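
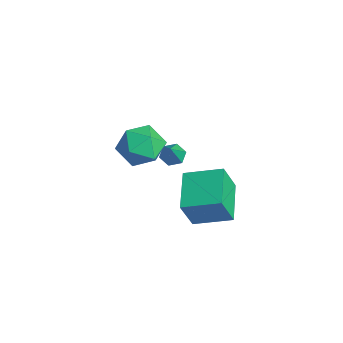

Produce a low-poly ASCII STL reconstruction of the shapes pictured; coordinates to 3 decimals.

solid 
facet normal -0.115 0.105 0.988
outer loop
vertex 0.213 0.987 3.429
vertex 0.463 -0.101 3.574
vertex 1.281 0.672 3.587
endloop
endfacet
facet normal 0.109 0.715 0.691
outer loop
vertex 0.213 0.987 3.429
vertex 1.281 0.672 3.587
vertex 1.033 1.454 2.817
endloop
endfacet
facet normal -0.370 0.908 0.198
outer loop
vertex 0.213 0.987 3.429
vertex 1.033 1.454 2.817
vertex 0.062 1.165 2.329
endloop
endfacet
facet normal -0.888 0.418 0.190
outer loop
vertex 0.213 0.987 3.429
vertex 0.062 1.165 2.329
vertex -0.291 0.204 2.796
endloop
endfacet
facet normal -0.731 -0.078 0.678
outer loop
vertex 0.213 0.987 3.429
vertex -0.291 0.204 2.796
vertex 0.463 -0.101 3.574
endloop
endfacet
facet normal 0.727 0.585 0.360
outer loop
vertex 1.033 1.454 2.817
vertex 1.281 0.672 3.587
vertex 1.791 0.656 2.584
endloop
endfacet
facet normal 0.366 -0.402 0.839
outer loop
vertex 1.281 0.672 3.587
vertex 0.463 -0.101 3.574
vertex 1.438 -0.305 3.051
endloop
endfacet
facet normal -0.631 -0.698 0.338
outer loop
vertex 0.463 -0.101 3.574
vertex -0.291 0.204 2.796
vertex 0.467 -0.594 2.563
endloop
endfacet
facet normal -0.886 0.106 -0.452
outer loop
vertex -0.291 0.204 2.796
vertex 0.062 1.165 2.329
vertex 0.219 0.188 1.793
endloop
endfacet
facet normal -0.047 0.898 -0.438
outer loop
vertex 0.062 1.165 2.329
vertex 1.033 1.454 2.817
vertex 1.037 0.961 1.806
endloop
endfacet
facet normal 0.888 -0.418 -0.190
outer loop
vertex 1.287 -0.127 1.951
vertex 1.791 0.656 2.584
vertex 1.438 -0.305 3.051
endloop
endfacet
facet normal 0.370 -0.908 -0.198
outer loop
vertex 1.287 -0.127 1.951
vertex 1.438 -0.305 3.051
vertex 0.467 -0.594 2.563
endloop
endfacet
facet normal -0.109 -0.715 -0.691
outer loop
vertex 1.287 -0.127 1.951
vertex 0.467 -0.594 2.563
vertex 0.219 0.188 1.793
endloop
endfacet
facet normal 0.115 -0.105 -0.988
outer loop
vertex 1.287 -0.127 1.951
vertex 0.219 0.188 1.793
vertex 1.037 0.961 1.806
endloop
endfacet
facet normal 0.731 0.078 -0.678
outer loop
vertex 1.287 -0.127 1.951
vertex 1.037 0.961 1.806
vertex 1.791 0.656 2.584
endloop
endfacet
facet normal 0.886 -0.106 0.452
outer loop
vertex 1.438 -0.305 3.051
vertex 1.791 0.656 2.584
vertex 1.281 0.672 3.587
endloop
endfacet
facet normal 0.047 -0.898 0.438
outer loop
vertex 0.467 -0.594 2.563
vertex 1.438 -0.305 3.051
vertex 0.463 -0.101 3.574
endloop
endfacet
facet normal -0.727 -0.585 -0.360
outer loop
vertex 0.219 0.188 1.793
vertex 0.467 -0.594 2.563
vertex -0.291 0.204 2.796
endloop
endfacet
facet normal -0.366 0.402 -0.839
outer loop
vertex 1.037 0.961 1.806
vertex 0.219 0.188 1.793
vertex 0.062 1.165 2.329
endloop
endfacet
facet normal 0.631 0.698 -0.338
outer loop
vertex 1.791 0.656 2.584
vertex 1.037 0.961 1.806
vertex 1.033 1.454 2.817
endloop
endfacet
facet normal -0.555 0.269 -0.787
outer loop
vertex -1.188 2.32 -0.747
vertex -1.544 2.641 -0.386
vertex -1.063 2.896 -0.638
endloop
endfacet
facet normal 0.943 -0.148 -0.298
outer loop
vertex -1.188 2.32 -0.747
vertex -1.063 2.896 -0.638
vertex -0.716 2.239 0.786
endloop
endfacet
facet normal -0.555 0.269 -0.787
outer loop
vertex -1.063 2.896 -0.638
vertex -1.544 2.641 -0.386
vertex -1.419 3.217 -0.277
endloop
endfacet
facet normal 0.733 0.668 0.129
outer loop
vertex -1.063 2.896 -0.638
vertex -1.419 3.217 -0.277
vertex -0.716 2.239 0.786
endloop
endfacet
facet normal -0.555 0.269 -0.787
outer loop
vertex -1.419 3.217 -0.277
vertex -1.544 2.641 -0.386
vertex -1.9 2.962 -0.025
endloop
endfacet
facet normal -0.026 0.727 0.686
outer loop
vertex -1.419 3.217 -0.277
vertex -1.9 2.962 -0.025
vertex -0.716 2.239 0.786
endloop
endfacet
facet normal -0.555 0.269 -0.787
outer loop
vertex -1.9 2.962 -0.025
vertex -1.544 2.641 -0.386
vertex -2.025 2.385 -0.134
endloop
endfacet
facet normal -0.577 -0.029 0.816
outer loop
vertex -1.9 2.962 -0.025
vertex -2.025 2.385 -0.134
vertex -0.716 2.239 0.786
endloop
endfacet
facet normal -0.555 0.269 -0.787
outer loop
vertex -2.025 2.385 -0.134
vertex -1.544 2.641 -0.386
vertex -1.669 2.064 -0.495
endloop
endfacet
facet normal -0.368 -0.845 0.389
outer loop
vertex -2.025 2.385 -0.134
vertex -1.669 2.064 -0.495
vertex -0.716 2.239 0.786
endloop
endfacet
facet normal -0.555 0.269 -0.787
outer loop
vertex -1.669 2.064 -0.495
vertex -1.544 2.641 -0.386
vertex -1.188 2.32 -0.747
endloop
endfacet
facet normal 0.393 -0.904 -0.169
outer loop
vertex -1.669 2.064 -0.495
vertex -1.188 2.32 -0.747
vertex -0.716 2.239 0.786
endloop
endfacet
facet normal -0.878 0.383 0.287
outer loop
vertex -1.099 2.947 -1.384
vertex -0.245 4.495 -0.84
vertex -1.312 3.599 -2.906
endloop
endfacet
facet normal -0.462 -0.837 -0.294
outer loop
vertex 0.505 2.805 -3.5
vertex -1.099 2.947 -1.384
vertex -1.312 3.599 -2.906
endloop
endfacet
facet normal -0.878 0.383 0.287
outer loop
vertex -1.312 3.599 -2.906
vertex -0.245 4.495 -0.84
vertex -0.458 5.147 -2.362
endloop
endfacet
facet normal -0.127 0.391 -0.912
outer loop
vertex -0.458 5.147 -2.362
vertex 0.505 2.805 -3.5
vertex -1.312 3.599 -2.906
endloop
endfacet
facet normal 0.127 -0.391 0.912
outer loop
vertex -1.099 2.947 -1.384
vertex 1.572 3.701 -1.434
vertex -0.245 4.495 -0.84
endloop
endfacet
facet normal -0.462 -0.837 -0.294
outer loop
vertex 0.718 2.153 -1.978
vertex -1.099 2.947 -1.384
vertex 0.505 2.805 -3.5
endloop
endfacet
facet normal 0.127 -0.391 0.912
outer loop
vertex 0.718 2.153 -1.978
vertex 1.572 3.701 -1.434
vertex -1.099 2.947 -1.384
endloop
endfacet
facet normal 0.462 0.837 0.294
outer loop
vertex -0.245 4.495 -0.84
vertex 1.572 3.701 -1.434
vertex -0.458 5.147 -2.362
endloop
endfacet
facet normal -0.127 0.391 -0.912
outer loop
vertex 1.359 4.353 -2.956
vertex 0.505 2.805 -3.5
vertex -0.458 5.147 -2.362
endloop
endfacet
facet normal 0.462 0.837 0.294
outer loop
vertex -0.458 5.147 -2.362
vertex 1.572 3.701 -1.434
vertex 1.359 4.353 -2.956
endloop
endfacet
facet normal 0.878 -0.383 -0.287
outer loop
vertex 1.359 4.353 -2.956
vertex 0.718 2.153 -1.978
vertex 0.505 2.805 -3.5
endloop
endfacet
facet normal 0.878 -0.383 -0.287
outer loop
vertex 1.572 3.701 -1.434
vertex 0.718 2.153 -1.978
vertex 1.359 4.353 -2.956
endloop
endfacet

endsolid


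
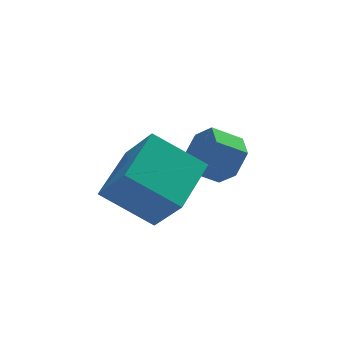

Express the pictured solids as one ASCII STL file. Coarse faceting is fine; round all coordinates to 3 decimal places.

solid 
facet normal 0.839 -0.015 -0.544
outer loop
vertex -0.389 1.684 2.248
vertex -0.81 2.251 1.583
vertex -0.324 2.649 2.322
endloop
endfacet
facet normal 0.540 -0.100 0.836
outer loop
vertex -0.389 1.684 2.248
vertex -0.324 2.649 2.322
vertex -1.429 1.702 2.922
endloop
endfacet
facet normal 0.540 -0.100 0.836
outer loop
vertex -1.429 1.702 2.922
vertex -0.324 2.649 2.322
vertex -1.365 2.667 2.996
endloop
endfacet
facet normal -0.839 0.014 0.543
outer loop
vertex -1.429 1.702 2.922
vertex -1.365 2.667 2.996
vertex -1.85 2.269 2.257
endloop
endfacet
facet normal 0.839 -0.014 -0.544
outer loop
vertex -0.324 2.649 2.322
vertex -0.81 2.251 1.583
vertex -0.745 3.216 1.658
endloop
endfacet
facet normal 0.328 0.811 0.485
outer loop
vertex -0.324 2.649 2.322
vertex -0.745 3.216 1.658
vertex -1.365 2.667 2.996
endloop
endfacet
facet normal 0.328 0.811 0.485
outer loop
vertex -1.365 2.667 2.996
vertex -0.745 3.216 1.658
vertex -1.786 3.234 2.332
endloop
endfacet
facet normal -0.839 0.013 0.544
outer loop
vertex -1.365 2.667 2.996
vertex -1.786 3.234 2.332
vertex -1.85 2.269 2.257
endloop
endfacet
facet normal 0.839 -0.014 -0.544
outer loop
vertex -0.745 3.216 1.658
vertex -0.81 2.251 1.583
vertex -1.231 2.818 0.918
endloop
endfacet
facet normal -0.212 0.912 -0.351
outer loop
vertex -0.745 3.216 1.658
vertex -1.231 2.818 0.918
vertex -1.786 3.234 2.332
endloop
endfacet
facet normal -0.212 0.912 -0.351
outer loop
vertex -1.786 3.234 2.332
vertex -1.231 2.818 0.918
vertex -2.271 2.836 1.592
endloop
endfacet
facet normal -0.840 0.013 0.543
outer loop
vertex -1.786 3.234 2.332
vertex -2.271 2.836 1.592
vertex -1.85 2.269 2.257
endloop
endfacet
facet normal 0.839 -0.014 -0.543
outer loop
vertex -1.231 2.818 0.918
vertex -0.81 2.251 1.583
vertex -1.295 1.853 0.844
endloop
endfacet
facet normal -0.540 0.100 -0.836
outer loop
vertex -1.231 2.818 0.918
vertex -1.295 1.853 0.844
vertex -2.271 2.836 1.592
endloop
endfacet
facet normal -0.540 0.100 -0.836
outer loop
vertex -2.271 2.836 1.592
vertex -1.295 1.853 0.844
vertex -2.336 1.871 1.518
endloop
endfacet
facet normal -0.839 0.015 0.544
outer loop
vertex -2.271 2.836 1.592
vertex -2.336 1.871 1.518
vertex -1.85 2.269 2.257
endloop
endfacet
facet normal 0.839 -0.013 -0.544
outer loop
vertex -1.295 1.853 0.844
vertex -0.81 2.251 1.583
vertex -0.874 1.286 1.508
endloop
endfacet
facet normal -0.328 -0.811 -0.485
outer loop
vertex -1.295 1.853 0.844
vertex -0.874 1.286 1.508
vertex -2.336 1.871 1.518
endloop
endfacet
facet normal -0.328 -0.811 -0.485
outer loop
vertex -2.336 1.871 1.518
vertex -0.874 1.286 1.508
vertex -1.915 1.304 2.182
endloop
endfacet
facet normal -0.839 0.014 0.544
outer loop
vertex -2.336 1.871 1.518
vertex -1.915 1.304 2.182
vertex -1.85 2.269 2.257
endloop
endfacet
facet normal 0.840 -0.013 -0.543
outer loop
vertex -0.874 1.286 1.508
vertex -0.81 2.251 1.583
vertex -0.389 1.684 2.248
endloop
endfacet
facet normal 0.212 -0.912 0.352
outer loop
vertex -0.874 1.286 1.508
vertex -0.389 1.684 2.248
vertex -1.915 1.304 2.182
endloop
endfacet
facet normal 0.212 -0.912 0.351
outer loop
vertex -1.915 1.304 2.182
vertex -0.389 1.684 2.248
vertex -1.429 1.702 2.922
endloop
endfacet
facet normal -0.839 0.014 0.544
outer loop
vertex -1.915 1.304 2.182
vertex -1.429 1.702 2.922
vertex -1.85 2.269 2.257
endloop
endfacet
facet normal -0.346 0.535 -0.771
outer loop
vertex -5.617 -0.098 2.251
vertex -4.418 1.595 2.887
vertex -3.98 -0.799 1.029
endloop
endfacet
facet normal -0.553 -0.780 -0.293
outer loop
vertex -3.322 -1.815 2.493
vertex -5.617 -0.098 2.251
vertex -3.98 -0.799 1.029
endloop
endfacet
facet normal -0.346 0.535 -0.771
outer loop
vertex -3.98 -0.799 1.029
vertex -4.418 1.595 2.887
vertex -2.781 0.894 1.665
endloop
endfacet
facet normal 0.758 -0.324 -0.566
outer loop
vertex -2.781 0.894 1.665
vertex -3.322 -1.815 2.493
vertex -3.98 -0.799 1.029
endloop
endfacet
facet normal -0.758 0.324 0.566
outer loop
vertex -5.617 -0.098 2.251
vertex -3.76 0.579 4.351
vertex -4.418 1.595 2.887
endloop
endfacet
facet normal -0.553 -0.780 -0.293
outer loop
vertex -4.959 -1.114 3.715
vertex -5.617 -0.098 2.251
vertex -3.322 -1.815 2.493
endloop
endfacet
facet normal -0.758 0.324 0.566
outer loop
vertex -4.959 -1.114 3.715
vertex -3.76 0.579 4.351
vertex -5.617 -0.098 2.251
endloop
endfacet
facet normal 0.553 0.780 0.293
outer loop
vertex -4.418 1.595 2.887
vertex -3.76 0.579 4.351
vertex -2.781 0.894 1.665
endloop
endfacet
facet normal 0.758 -0.324 -0.566
outer loop
vertex -2.123 -0.122 3.129
vertex -3.322 -1.815 2.493
vertex -2.781 0.894 1.665
endloop
endfacet
facet normal 0.553 0.780 0.293
outer loop
vertex -2.781 0.894 1.665
vertex -3.76 0.579 4.351
vertex -2.123 -0.122 3.129
endloop
endfacet
facet normal 0.346 -0.535 0.771
outer loop
vertex -2.123 -0.122 3.129
vertex -4.959 -1.114 3.715
vertex -3.322 -1.815 2.493
endloop
endfacet
facet normal 0.346 -0.535 0.771
outer loop
vertex -3.76 0.579 4.351
vertex -4.959 -1.114 3.715
vertex -2.123 -0.122 3.129
endloop
endfacet

endsolid


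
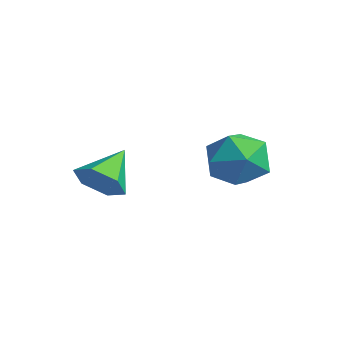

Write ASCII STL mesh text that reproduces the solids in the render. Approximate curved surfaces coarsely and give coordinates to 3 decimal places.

solid 
facet normal 0.376 -0.746 -0.550
outer loop
vertex 2.053 -3.682 -2.709
vertex 1.67 -4.097 -2.408
vertex 1.47 -3.805 -2.941
endloop
endfacet
facet normal -0.020 0.903 -0.430
outer loop
vertex 2.053 -3.682 -2.709
vertex 1.47 -3.805 -2.941
vertex 1.25 -3.263 -1.792
endloop
endfacet
facet normal 0.377 -0.745 -0.550
outer loop
vertex 1.47 -3.805 -2.941
vertex 1.67 -4.097 -2.408
vertex 1.087 -4.22 -2.641
endloop
endfacet
facet normal -0.800 0.468 -0.374
outer loop
vertex 1.47 -3.805 -2.941
vertex 1.087 -4.22 -2.641
vertex 1.25 -3.263 -1.792
endloop
endfacet
facet normal 0.377 -0.744 -0.551
outer loop
vertex 1.087 -4.22 -2.641
vertex 1.67 -4.097 -2.408
vertex 1.288 -4.513 -2.108
endloop
endfacet
facet normal -0.948 -0.105 0.300
outer loop
vertex 1.087 -4.22 -2.641
vertex 1.288 -4.513 -2.108
vertex 1.25 -3.263 -1.792
endloop
endfacet
facet normal 0.377 -0.744 -0.552
outer loop
vertex 1.288 -4.513 -2.108
vertex 1.67 -4.097 -2.408
vertex 1.871 -4.39 -1.876
endloop
endfacet
facet normal -0.314 -0.242 0.918
outer loop
vertex 1.288 -4.513 -2.108
vertex 1.871 -4.39 -1.876
vertex 1.25 -3.263 -1.792
endloop
endfacet
facet normal 0.376 -0.744 -0.552
outer loop
vertex 1.871 -4.39 -1.876
vertex 1.67 -4.097 -2.408
vertex 2.254 -3.974 -2.176
endloop
endfacet
facet normal 0.467 0.193 0.863
outer loop
vertex 1.871 -4.39 -1.876
vertex 2.254 -3.974 -2.176
vertex 1.25 -3.263 -1.792
endloop
endfacet
facet normal 0.376 -0.746 -0.550
outer loop
vertex 2.254 -3.974 -2.176
vertex 1.67 -4.097 -2.408
vertex 2.053 -3.682 -2.709
endloop
endfacet
facet normal 0.614 0.766 0.188
outer loop
vertex 2.254 -3.974 -2.176
vertex 2.053 -3.682 -2.709
vertex 1.25 -3.263 -1.792
endloop
endfacet
facet normal -0.076 0.322 0.944
outer loop
vertex 2.929 -1.418 -1.108
vertex 3.413 -2.008 -0.868
vertex 3.72 -1.302 -1.084
endloop
endfacet
facet normal -0.141 0.864 0.484
outer loop
vertex 2.929 -1.418 -1.108
vertex 3.72 -1.302 -1.084
vertex 3.294 -1.026 -1.701
endloop
endfacet
facet normal -0.691 0.721 0.051
outer loop
vertex 2.929 -1.418 -1.108
vertex 3.294 -1.026 -1.701
vertex 2.724 -1.561 -1.867
endloop
endfacet
facet normal -0.966 0.089 0.244
outer loop
vertex 2.929 -1.418 -1.108
vertex 2.724 -1.561 -1.867
vertex 2.798 -2.168 -1.352
endloop
endfacet
facet normal -0.585 -0.157 0.796
outer loop
vertex 2.929 -1.418 -1.108
vertex 2.798 -2.168 -1.352
vertex 3.413 -2.008 -0.868
endloop
endfacet
facet normal 0.450 0.889 0.087
outer loop
vertex 3.294 -1.026 -1.701
vertex 3.72 -1.302 -1.084
vertex 4.002 -1.372 -1.828
endloop
endfacet
facet normal 0.557 0.012 0.830
outer loop
vertex 3.72 -1.302 -1.084
vertex 3.413 -2.008 -0.868
vertex 4.076 -1.979 -1.313
endloop
endfacet
facet normal -0.266 -0.762 0.590
outer loop
vertex 3.413 -2.008 -0.868
vertex 2.798 -2.168 -1.352
vertex 3.506 -2.514 -1.479
endloop
endfacet
facet normal -0.882 -0.362 -0.300
outer loop
vertex 2.798 -2.168 -1.352
vertex 2.724 -1.561 -1.867
vertex 3.08 -2.238 -2.096
endloop
endfacet
facet normal -0.439 0.658 -0.612
outer loop
vertex 2.724 -1.561 -1.867
vertex 3.294 -1.026 -1.701
vertex 3.387 -1.532 -2.312
endloop
endfacet
facet normal 0.966 -0.089 -0.244
outer loop
vertex 3.871 -2.122 -2.072
vertex 4.002 -1.372 -1.828
vertex 4.076 -1.979 -1.313
endloop
endfacet
facet normal 0.691 -0.721 -0.051
outer loop
vertex 3.871 -2.122 -2.072
vertex 4.076 -1.979 -1.313
vertex 3.506 -2.514 -1.479
endloop
endfacet
facet normal 0.141 -0.864 -0.484
outer loop
vertex 3.871 -2.122 -2.072
vertex 3.506 -2.514 -1.479
vertex 3.08 -2.238 -2.096
endloop
endfacet
facet normal 0.076 -0.322 -0.944
outer loop
vertex 3.871 -2.122 -2.072
vertex 3.08 -2.238 -2.096
vertex 3.387 -1.532 -2.312
endloop
endfacet
facet normal 0.585 0.157 -0.796
outer loop
vertex 3.871 -2.122 -2.072
vertex 3.387 -1.532 -2.312
vertex 4.002 -1.372 -1.828
endloop
endfacet
facet normal 0.882 0.362 0.300
outer loop
vertex 4.076 -1.979 -1.313
vertex 4.002 -1.372 -1.828
vertex 3.72 -1.302 -1.084
endloop
endfacet
facet normal 0.439 -0.658 0.612
outer loop
vertex 3.506 -2.514 -1.479
vertex 4.076 -1.979 -1.313
vertex 3.413 -2.008 -0.868
endloop
endfacet
facet normal -0.450 -0.889 -0.087
outer loop
vertex 3.08 -2.238 -2.096
vertex 3.506 -2.514 -1.479
vertex 2.798 -2.168 -1.352
endloop
endfacet
facet normal -0.557 -0.012 -0.830
outer loop
vertex 3.387 -1.532 -2.312
vertex 3.08 -2.238 -2.096
vertex 2.724 -1.561 -1.867
endloop
endfacet
facet normal 0.266 0.762 -0.590
outer loop
vertex 4.002 -1.372 -1.828
vertex 3.387 -1.532 -2.312
vertex 3.294 -1.026 -1.701
endloop
endfacet

endsolid


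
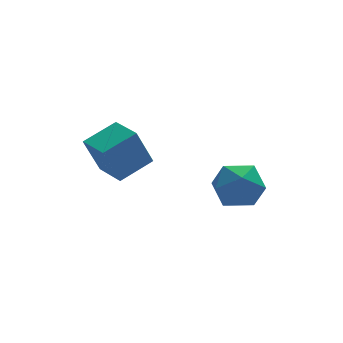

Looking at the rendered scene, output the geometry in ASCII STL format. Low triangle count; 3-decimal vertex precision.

solid 
facet normal -0.893 -0.269 -0.359
outer loop
vertex -1.168 0.071 -0.521
vertex -1.523 1.39 -0.627
vertex -0.559 0.111 -2.065
endloop
endfacet
facet normal 0.259 -0.963 0.077
outer loop
vertex 0.763 0.51 -1.533
vertex -1.168 0.071 -0.521
vertex -0.559 0.111 -2.065
endloop
endfacet
facet normal -0.893 -0.269 -0.359
outer loop
vertex -0.559 0.111 -2.065
vertex -1.523 1.39 -0.627
vertex -0.914 1.43 -2.171
endloop
endfacet
facet normal 0.367 0.024 -0.930
outer loop
vertex -0.914 1.43 -2.171
vertex 0.763 0.51 -1.533
vertex -0.559 0.111 -2.065
endloop
endfacet
facet normal -0.367 -0.024 0.930
outer loop
vertex -1.168 0.071 -0.521
vertex -0.201 1.789 -0.095
vertex -1.523 1.39 -0.627
endloop
endfacet
facet normal 0.259 -0.963 0.077
outer loop
vertex 0.154 0.47 0.011
vertex -1.168 0.071 -0.521
vertex 0.763 0.51 -1.533
endloop
endfacet
facet normal -0.367 -0.024 0.930
outer loop
vertex 0.154 0.47 0.011
vertex -0.201 1.789 -0.095
vertex -1.168 0.071 -0.521
endloop
endfacet
facet normal -0.259 0.963 -0.077
outer loop
vertex -1.523 1.39 -0.627
vertex -0.201 1.789 -0.095
vertex -0.914 1.43 -2.171
endloop
endfacet
facet normal 0.367 0.024 -0.930
outer loop
vertex 0.408 1.829 -1.639
vertex 0.763 0.51 -1.533
vertex -0.914 1.43 -2.171
endloop
endfacet
facet normal -0.259 0.963 -0.077
outer loop
vertex -0.914 1.43 -2.171
vertex -0.201 1.789 -0.095
vertex 0.408 1.829 -1.639
endloop
endfacet
facet normal 0.893 0.269 0.359
outer loop
vertex 0.408 1.829 -1.639
vertex 0.154 0.47 0.011
vertex 0.763 0.51 -1.533
endloop
endfacet
facet normal 0.893 0.269 0.359
outer loop
vertex -0.201 1.789 -0.095
vertex 0.154 0.47 0.011
vertex 0.408 1.829 -1.639
endloop
endfacet
facet normal 0.169 0.623 0.764
outer loop
vertex 3.566 -0.18 -2.078
vertex 2.906 -0.768 -1.452
vertex 3.962 -1.002 -1.495
endloop
endfacet
facet normal 0.736 0.590 0.332
outer loop
vertex 3.566 -0.18 -2.078
vertex 3.962 -1.002 -1.495
vertex 4.299 -0.849 -2.513
endloop
endfacet
facet normal 0.527 0.787 -0.322
outer loop
vertex 3.566 -0.18 -2.078
vertex 4.299 -0.849 -2.513
vertex 3.45 -0.52 -3.1
endloop
endfacet
facet normal -0.169 0.941 -0.294
outer loop
vertex 3.566 -0.18 -2.078
vertex 3.45 -0.52 -3.1
vertex 2.589 -0.47 -2.444
endloop
endfacet
facet normal -0.391 0.840 0.377
outer loop
vertex 3.566 -0.18 -2.078
vertex 2.589 -0.47 -2.444
vertex 2.906 -0.768 -1.452
endloop
endfacet
facet normal 0.949 -0.090 0.301
outer loop
vertex 4.299 -0.849 -2.513
vertex 3.962 -1.002 -1.495
vertex 4.091 -1.85 -2.156
endloop
endfacet
facet normal 0.033 -0.036 0.999
outer loop
vertex 3.962 -1.002 -1.495
vertex 2.906 -0.768 -1.452
vertex 3.23 -1.8 -1.5
endloop
endfacet
facet normal -0.873 0.315 0.373
outer loop
vertex 2.906 -0.768 -1.452
vertex 2.589 -0.47 -2.444
vertex 2.381 -1.471 -2.087
endloop
endfacet
facet normal -0.515 0.477 -0.712
outer loop
vertex 2.589 -0.47 -2.444
vertex 3.45 -0.52 -3.1
vertex 2.718 -1.318 -3.105
endloop
endfacet
facet normal 0.612 0.227 -0.758
outer loop
vertex 3.45 -0.52 -3.1
vertex 4.299 -0.849 -2.513
vertex 3.774 -1.552 -3.148
endloop
endfacet
facet normal 0.169 -0.941 0.294
outer loop
vertex 3.114 -2.14 -2.522
vertex 4.091 -1.85 -2.156
vertex 3.23 -1.8 -1.5
endloop
endfacet
facet normal -0.527 -0.787 0.322
outer loop
vertex 3.114 -2.14 -2.522
vertex 3.23 -1.8 -1.5
vertex 2.381 -1.471 -2.087
endloop
endfacet
facet normal -0.736 -0.590 -0.332
outer loop
vertex 3.114 -2.14 -2.522
vertex 2.381 -1.471 -2.087
vertex 2.718 -1.318 -3.105
endloop
endfacet
facet normal -0.169 -0.623 -0.764
outer loop
vertex 3.114 -2.14 -2.522
vertex 2.718 -1.318 -3.105
vertex 3.774 -1.552 -3.148
endloop
endfacet
facet normal 0.391 -0.840 -0.377
outer loop
vertex 3.114 -2.14 -2.522
vertex 3.774 -1.552 -3.148
vertex 4.091 -1.85 -2.156
endloop
endfacet
facet normal 0.515 -0.477 0.712
outer loop
vertex 3.23 -1.8 -1.5
vertex 4.091 -1.85 -2.156
vertex 3.962 -1.002 -1.495
endloop
endfacet
facet normal -0.612 -0.227 0.758
outer loop
vertex 2.381 -1.471 -2.087
vertex 3.23 -1.8 -1.5
vertex 2.906 -0.768 -1.452
endloop
endfacet
facet normal -0.949 0.090 -0.301
outer loop
vertex 2.718 -1.318 -3.105
vertex 2.381 -1.471 -2.087
vertex 2.589 -0.47 -2.444
endloop
endfacet
facet normal -0.033 0.036 -0.999
outer loop
vertex 3.774 -1.552 -3.148
vertex 2.718 -1.318 -3.105
vertex 3.45 -0.52 -3.1
endloop
endfacet
facet normal 0.873 -0.315 -0.373
outer loop
vertex 4.091 -1.85 -2.156
vertex 3.774 -1.552 -3.148
vertex 4.299 -0.849 -2.513
endloop
endfacet

endsolid


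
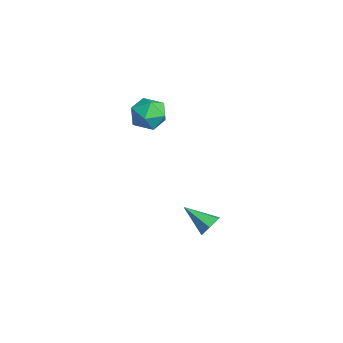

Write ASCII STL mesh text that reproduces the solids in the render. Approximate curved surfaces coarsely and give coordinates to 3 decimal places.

solid 
facet normal -0.329 0.387 0.861
outer loop
vertex -4.16 -2.924 3.241
vertex -4.695 -3.797 3.429
vertex -3.713 -3.705 3.763
endloop
endfacet
facet normal 0.315 0.645 0.696
outer loop
vertex -4.16 -2.924 3.241
vertex -3.713 -3.705 3.763
vertex -3.174 -3.188 3.039
endloop
endfacet
facet normal 0.269 0.961 0.058
outer loop
vertex -4.16 -2.924 3.241
vertex -3.174 -3.188 3.039
vertex -3.822 -2.959 2.257
endloop
endfacet
facet normal -0.404 0.899 -0.171
outer loop
vertex -4.16 -2.924 3.241
vertex -3.822 -2.959 2.257
vertex -4.762 -3.336 2.498
endloop
endfacet
facet normal -0.774 0.544 0.325
outer loop
vertex -4.16 -2.924 3.241
vertex -4.762 -3.336 2.498
vertex -4.695 -3.797 3.429
endloop
endfacet
facet normal 0.765 0.095 0.637
outer loop
vertex -3.174 -3.188 3.039
vertex -3.713 -3.705 3.763
vertex -3.098 -4.224 3.102
endloop
endfacet
facet normal -0.277 -0.323 0.905
outer loop
vertex -3.713 -3.705 3.763
vertex -4.695 -3.797 3.429
vertex -4.038 -4.601 3.343
endloop
endfacet
facet normal -0.997 -0.071 0.037
outer loop
vertex -4.695 -3.797 3.429
vertex -4.762 -3.336 2.498
vertex -4.686 -4.372 2.561
endloop
endfacet
facet normal -0.399 0.504 -0.766
outer loop
vertex -4.762 -3.336 2.498
vertex -3.822 -2.959 2.257
vertex -4.147 -3.855 1.837
endloop
endfacet
facet normal 0.690 0.606 -0.395
outer loop
vertex -3.822 -2.959 2.257
vertex -3.174 -3.188 3.039
vertex -3.165 -3.763 2.171
endloop
endfacet
facet normal 0.404 -0.899 0.171
outer loop
vertex -3.7 -4.636 2.359
vertex -3.098 -4.224 3.102
vertex -4.038 -4.601 3.343
endloop
endfacet
facet normal -0.269 -0.961 -0.058
outer loop
vertex -3.7 -4.636 2.359
vertex -4.038 -4.601 3.343
vertex -4.686 -4.372 2.561
endloop
endfacet
facet normal -0.315 -0.645 -0.696
outer loop
vertex -3.7 -4.636 2.359
vertex -4.686 -4.372 2.561
vertex -4.147 -3.855 1.837
endloop
endfacet
facet normal 0.329 -0.387 -0.861
outer loop
vertex -3.7 -4.636 2.359
vertex -4.147 -3.855 1.837
vertex -3.165 -3.763 2.171
endloop
endfacet
facet normal 0.774 -0.544 -0.325
outer loop
vertex -3.7 -4.636 2.359
vertex -3.165 -3.763 2.171
vertex -3.098 -4.224 3.102
endloop
endfacet
facet normal 0.399 -0.504 0.766
outer loop
vertex -4.038 -4.601 3.343
vertex -3.098 -4.224 3.102
vertex -3.713 -3.705 3.763
endloop
endfacet
facet normal -0.690 -0.606 0.395
outer loop
vertex -4.686 -4.372 2.561
vertex -4.038 -4.601 3.343
vertex -4.695 -3.797 3.429
endloop
endfacet
facet normal -0.765 -0.095 -0.637
outer loop
vertex -4.147 -3.855 1.837
vertex -4.686 -4.372 2.561
vertex -4.762 -3.336 2.498
endloop
endfacet
facet normal 0.277 0.323 -0.905
outer loop
vertex -3.165 -3.763 2.171
vertex -4.147 -3.855 1.837
vertex -3.822 -2.959 2.257
endloop
endfacet
facet normal 0.997 0.071 -0.037
outer loop
vertex -3.098 -4.224 3.102
vertex -3.165 -3.763 2.171
vertex -3.174 -3.188 3.039
endloop
endfacet
facet normal 0.641 0.587 -0.495
outer loop
vertex -0.356 -2.267 -3.864
vertex -0.732 -1.678 -3.653
vertex -0.184 -1.928 -3.24
endloop
endfacet
facet normal 0.463 -0.826 0.321
outer loop
vertex -0.356 -2.267 -3.864
vertex -0.184 -1.928 -3.24
vertex -1.828 -2.682 -2.807
endloop
endfacet
facet normal 0.641 0.588 -0.494
outer loop
vertex -0.184 -1.928 -3.24
vertex -0.732 -1.678 -3.653
vertex -0.561 -1.34 -3.029
endloop
endfacet
facet normal 0.311 -0.138 0.940
outer loop
vertex -0.184 -1.928 -3.24
vertex -0.561 -1.34 -3.029
vertex -1.828 -2.682 -2.807
endloop
endfacet
facet normal 0.641 0.587 -0.494
outer loop
vertex -0.561 -1.34 -3.029
vertex -0.732 -1.678 -3.653
vertex -1.108 -1.089 -3.441
endloop
endfacet
facet normal -0.374 0.484 0.791
outer loop
vertex -0.561 -1.34 -3.029
vertex -1.108 -1.089 -3.441
vertex -1.828 -2.682 -2.807
endloop
endfacet
facet normal 0.641 0.587 -0.495
outer loop
vertex -1.108 -1.089 -3.441
vertex -0.732 -1.678 -3.653
vertex -1.28 -1.427 -4.065
endloop
endfacet
facet normal -0.908 0.419 0.023
outer loop
vertex -1.108 -1.089 -3.441
vertex -1.28 -1.427 -4.065
vertex -1.828 -2.682 -2.807
endloop
endfacet
facet normal 0.641 0.587 -0.495
outer loop
vertex -1.28 -1.427 -4.065
vertex -0.732 -1.678 -3.653
vertex -0.904 -2.016 -4.277
endloop
endfacet
facet normal -0.756 -0.268 -0.597
outer loop
vertex -1.28 -1.427 -4.065
vertex -0.904 -2.016 -4.277
vertex -1.828 -2.682 -2.807
endloop
endfacet
facet normal 0.641 0.587 -0.495
outer loop
vertex -0.904 -2.016 -4.277
vertex -0.732 -1.678 -3.653
vertex -0.356 -2.267 -3.864
endloop
endfacet
facet normal -0.070 -0.891 -0.448
outer loop
vertex -0.904 -2.016 -4.277
vertex -0.356 -2.267 -3.864
vertex -1.828 -2.682 -2.807
endloop
endfacet

endsolid


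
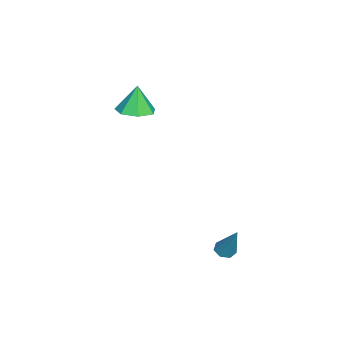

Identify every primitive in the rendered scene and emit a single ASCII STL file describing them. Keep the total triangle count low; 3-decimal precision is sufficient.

solid 
facet normal 0.175 -0.032 -0.984
outer loop
vertex -2.728 -2.401 3.062
vertex -3.661 -2.755 2.908
vertex -3.348 -1.795 2.932
endloop
endfacet
facet normal 0.507 0.642 0.574
outer loop
vertex -2.728 -2.401 3.062
vertex -3.348 -1.795 2.932
vertex -3.939 -2.705 4.472
endloop
endfacet
facet normal 0.175 -0.032 -0.984
outer loop
vertex -3.348 -1.795 2.932
vertex -3.661 -2.755 2.908
vertex -4.204 -1.913 2.784
endloop
endfacet
facet normal -0.197 0.875 0.442
outer loop
vertex -3.348 -1.795 2.932
vertex -4.204 -1.913 2.784
vertex -3.939 -2.705 4.472
endloop
endfacet
facet normal 0.175 -0.032 -0.984
outer loop
vertex -4.204 -1.913 2.784
vertex -3.661 -2.755 2.908
vertex -4.651 -2.665 2.729
endloop
endfacet
facet normal -0.818 0.461 0.345
outer loop
vertex -4.204 -1.913 2.784
vertex -4.651 -2.665 2.729
vertex -3.939 -2.705 4.472
endloop
endfacet
facet normal 0.175 -0.032 -0.984
outer loop
vertex -4.651 -2.665 2.729
vertex -3.661 -2.755 2.908
vertex -4.353 -3.485 2.809
endloop
endfacet
facet normal -0.889 -0.288 0.356
outer loop
vertex -4.651 -2.665 2.729
vertex -4.353 -3.485 2.809
vertex -3.939 -2.705 4.472
endloop
endfacet
facet normal 0.174 -0.032 -0.984
outer loop
vertex -4.353 -3.485 2.809
vertex -3.661 -2.755 2.908
vertex -3.534 -3.756 2.963
endloop
endfacet
facet normal -0.356 -0.809 0.468
outer loop
vertex -4.353 -3.485 2.809
vertex -3.534 -3.756 2.963
vertex -3.939 -2.705 4.472
endloop
endfacet
facet normal 0.174 -0.032 -0.984
outer loop
vertex -3.534 -3.756 2.963
vertex -3.661 -2.755 2.908
vertex -2.811 -3.273 3.075
endloop
endfacet
facet normal 0.381 -0.708 0.595
outer loop
vertex -3.534 -3.756 2.963
vertex -2.811 -3.273 3.075
vertex -3.939 -2.705 4.472
endloop
endfacet
facet normal 0.174 -0.031 -0.984
outer loop
vertex -2.811 -3.273 3.075
vertex -3.661 -2.755 2.908
vertex -2.728 -2.401 3.062
endloop
endfacet
facet normal 0.764 -0.063 0.642
outer loop
vertex -2.811 -3.273 3.075
vertex -2.728 -2.401 3.062
vertex -3.939 -2.705 4.472
endloop
endfacet
facet normal -0.357 -0.330 -0.874
outer loop
vertex 2.848 3.141 -2.304
vertex 2.478 2.835 -2.037
vertex 2.431 3.354 -2.214
endloop
endfacet
facet normal 0.403 0.886 -0.228
outer loop
vertex 2.848 3.141 -2.304
vertex 2.431 3.354 -2.214
vertex 3.202 3.505 -0.263
endloop
endfacet
facet normal -0.357 -0.330 -0.874
outer loop
vertex 2.431 3.354 -2.214
vertex 2.478 2.835 -2.037
vertex 2.048 3.175 -1.99
endloop
endfacet
facet normal -0.383 0.920 0.080
outer loop
vertex 2.431 3.354 -2.214
vertex 2.048 3.175 -1.99
vertex 3.202 3.505 -0.263
endloop
endfacet
facet normal -0.357 -0.331 -0.874
outer loop
vertex 2.048 3.175 -1.99
vertex 2.478 2.835 -2.037
vertex 1.99 2.741 -1.802
endloop
endfacet
facet normal -0.815 0.319 0.484
outer loop
vertex 2.048 3.175 -1.99
vertex 1.99 2.741 -1.802
vertex 3.202 3.505 -0.263
endloop
endfacet
facet normal -0.358 -0.329 -0.874
outer loop
vertex 1.99 2.741 -1.802
vertex 2.478 2.835 -2.037
vertex 2.298 2.377 -1.791
endloop
endfacet
facet normal -0.571 -0.462 0.679
outer loop
vertex 1.99 2.741 -1.802
vertex 2.298 2.377 -1.791
vertex 3.202 3.505 -0.263
endloop
endfacet
facet normal -0.357 -0.329 -0.874
outer loop
vertex 2.298 2.377 -1.791
vertex 2.478 2.835 -2.037
vertex 2.742 2.358 -1.965
endloop
endfacet
facet normal 0.168 -0.838 0.519
outer loop
vertex 2.298 2.377 -1.791
vertex 2.742 2.358 -1.965
vertex 3.202 3.505 -0.263
endloop
endfacet
facet normal -0.357 -0.329 -0.874
outer loop
vertex 2.742 2.358 -1.965
vertex 2.478 2.835 -2.037
vertex 2.987 2.698 -2.193
endloop
endfacet
facet normal 0.843 -0.523 0.125
outer loop
vertex 2.742 2.358 -1.965
vertex 2.987 2.698 -2.193
vertex 3.202 3.505 -0.263
endloop
endfacet
facet normal -0.357 -0.331 -0.874
outer loop
vertex 2.987 2.698 -2.193
vertex 2.478 2.835 -2.037
vertex 2.848 3.141 -2.304
endloop
endfacet
facet normal 0.947 0.245 -0.208
outer loop
vertex 2.987 2.698 -2.193
vertex 2.848 3.141 -2.304
vertex 3.202 3.505 -0.263
endloop
endfacet

endsolid


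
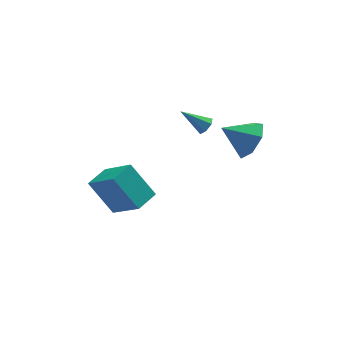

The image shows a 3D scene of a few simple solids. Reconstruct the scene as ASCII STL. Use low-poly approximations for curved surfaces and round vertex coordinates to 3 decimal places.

solid 
facet normal 0.704 -0.334 -0.627
outer loop
vertex 1.102 -0.756 0.146
vertex 0.92 -0.462 -0.215
vertex 1.272 -0.358 0.125
endloop
endfacet
facet normal 0.357 -0.104 0.928
outer loop
vertex 1.102 -0.756 0.146
vertex 1.272 -0.358 0.125
vertex -0.1 0.022 0.695
endloop
endfacet
facet normal 0.704 -0.333 -0.627
outer loop
vertex 1.272 -0.358 0.125
vertex 0.92 -0.462 -0.215
vertex 1.177 -0.037 -0.152
endloop
endfacet
facet normal 0.437 0.658 0.613
outer loop
vertex 1.272 -0.358 0.125
vertex 1.177 -0.037 -0.152
vertex -0.1 0.022 0.695
endloop
endfacet
facet normal 0.705 -0.333 -0.626
outer loop
vertex 1.177 -0.037 -0.152
vertex 0.92 -0.462 -0.215
vertex 0.889 -0.037 -0.476
endloop
endfacet
facet normal 0.029 0.999 -0.026
outer loop
vertex 1.177 -0.037 -0.152
vertex 0.889 -0.037 -0.476
vertex -0.1 0.022 0.695
endloop
endfacet
facet normal 0.703 -0.334 -0.628
outer loop
vertex 0.889 -0.037 -0.476
vertex 0.92 -0.462 -0.215
vertex 0.624 -0.356 -0.603
endloop
endfacet
facet normal -0.556 0.662 -0.503
outer loop
vertex 0.889 -0.037 -0.476
vertex 0.624 -0.356 -0.603
vertex -0.1 0.022 0.695
endloop
endfacet
facet normal 0.704 -0.332 -0.628
outer loop
vertex 0.624 -0.356 -0.603
vertex 0.92 -0.462 -0.215
vertex 0.583 -0.755 -0.438
endloop
endfacet
facet normal -0.881 -0.101 -0.462
outer loop
vertex 0.624 -0.356 -0.603
vertex 0.583 -0.755 -0.438
vertex -0.1 0.022 0.695
endloop
endfacet
facet normal 0.705 -0.334 -0.626
outer loop
vertex 0.583 -0.755 -0.438
vertex 0.92 -0.462 -0.215
vertex 0.795 -0.933 -0.104
endloop
endfacet
facet normal -0.700 -0.711 0.066
outer loop
vertex 0.583 -0.755 -0.438
vertex 0.795 -0.933 -0.104
vertex -0.1 0.022 0.695
endloop
endfacet
facet normal 0.703 -0.334 -0.627
outer loop
vertex 0.795 -0.933 -0.104
vertex 0.92 -0.462 -0.215
vertex 1.102 -0.756 0.146
endloop
endfacet
facet normal -0.148 -0.712 0.686
outer loop
vertex 0.795 -0.933 -0.104
vertex 1.102 -0.756 0.146
vertex -0.1 0.022 0.695
endloop
endfacet
facet normal 0.791 -0.252 -0.557
outer loop
vertex 3.032 -2.111 0.851
vertex 2.399 -2.284 0.031
vertex 2.88 -1.393 0.31
endloop
endfacet
facet normal 0.087 0.611 0.787
outer loop
vertex 3.032 -2.111 0.851
vertex 2.88 -1.393 0.31
vertex 1.181 -1.896 0.889
endloop
endfacet
facet normal 0.791 -0.253 -0.557
outer loop
vertex 2.88 -1.393 0.31
vertex 2.399 -2.284 0.031
vertex 2.366 -1.347 -0.441
endloop
endfacet
facet normal -0.213 0.955 0.204
outer loop
vertex 2.88 -1.393 0.31
vertex 2.366 -1.347 -0.441
vertex 1.181 -1.896 0.889
endloop
endfacet
facet normal 0.791 -0.253 -0.557
outer loop
vertex 2.366 -1.347 -0.441
vertex 2.399 -2.284 0.031
vertex 1.877 -2.006 -0.836
endloop
endfacet
facet normal -0.664 0.680 -0.311
outer loop
vertex 2.366 -1.347 -0.441
vertex 1.877 -2.006 -0.836
vertex 1.181 -1.896 0.889
endloop
endfacet
facet normal 0.791 -0.251 -0.557
outer loop
vertex 1.877 -2.006 -0.836
vertex 2.399 -2.284 0.031
vertex 1.782 -2.875 -0.579
endloop
endfacet
facet normal -0.928 -0.009 -0.374
outer loop
vertex 1.877 -2.006 -0.836
vertex 1.782 -2.875 -0.579
vertex 1.181 -1.896 0.889
endloop
endfacet
facet normal 0.792 -0.252 -0.557
outer loop
vertex 1.782 -2.875 -0.579
vertex 2.399 -2.284 0.031
vertex 2.151 -3.299 0.138
endloop
endfacet
facet normal -0.804 -0.591 0.065
outer loop
vertex 1.782 -2.875 -0.579
vertex 2.151 -3.299 0.138
vertex 1.181 -1.896 0.889
endloop
endfacet
facet normal 0.791 -0.252 -0.557
outer loop
vertex 2.151 -3.299 0.138
vertex 2.399 -2.284 0.031
vertex 2.708 -2.959 0.775
endloop
endfacet
facet normal -0.387 -0.629 0.674
outer loop
vertex 2.151 -3.299 0.138
vertex 2.708 -2.959 0.775
vertex 1.181 -1.896 0.889
endloop
endfacet
facet normal 0.791 -0.252 -0.557
outer loop
vertex 2.708 -2.959 0.775
vertex 2.399 -2.284 0.031
vertex 3.032 -2.111 0.851
endloop
endfacet
facet normal 0.010 -0.093 0.996
outer loop
vertex 2.708 -2.959 0.775
vertex 3.032 -2.111 0.851
vertex 1.181 -1.896 0.889
endloop
endfacet
facet normal -0.812 -0.579 -0.076
outer loop
vertex -2.752 -2.358 -3.447
vertex -3.612 -1.346 -1.965
vertex -3.591 -0.994 -4.866
endloop
endfacet
facet normal 0.432 -0.509 -0.745
outer loop
vertex -2.608 -0.294 -4.775
vertex -2.752 -2.358 -3.447
vertex -3.591 -0.994 -4.866
endloop
endfacet
facet normal -0.812 -0.579 -0.076
outer loop
vertex -3.591 -0.994 -4.866
vertex -3.612 -1.346 -1.965
vertex -4.451 0.018 -3.385
endloop
endfacet
facet normal -0.392 0.637 -0.663
outer loop
vertex -4.451 0.018 -3.385
vertex -2.608 -0.294 -4.775
vertex -3.591 -0.994 -4.866
endloop
endfacet
facet normal 0.393 -0.637 0.663
outer loop
vertex -2.752 -2.358 -3.447
vertex -2.629 -0.646 -1.874
vertex -3.612 -1.346 -1.965
endloop
endfacet
facet normal 0.432 -0.509 -0.744
outer loop
vertex -1.769 -1.658 -3.355
vertex -2.752 -2.358 -3.447
vertex -2.608 -0.294 -4.775
endloop
endfacet
facet normal 0.392 -0.638 0.663
outer loop
vertex -1.769 -1.658 -3.355
vertex -2.629 -0.646 -1.874
vertex -2.752 -2.358 -3.447
endloop
endfacet
facet normal -0.432 0.509 0.744
outer loop
vertex -3.612 -1.346 -1.965
vertex -2.629 -0.646 -1.874
vertex -4.451 0.018 -3.385
endloop
endfacet
facet normal -0.392 0.638 -0.663
outer loop
vertex -3.468 0.718 -3.293
vertex -2.608 -0.294 -4.775
vertex -4.451 0.018 -3.385
endloop
endfacet
facet normal -0.432 0.509 0.745
outer loop
vertex -4.451 0.018 -3.385
vertex -2.629 -0.646 -1.874
vertex -3.468 0.718 -3.293
endloop
endfacet
facet normal 0.812 0.579 0.076
outer loop
vertex -3.468 0.718 -3.293
vertex -1.769 -1.658 -3.355
vertex -2.608 -0.294 -4.775
endloop
endfacet
facet normal 0.812 0.579 0.076
outer loop
vertex -2.629 -0.646 -1.874
vertex -1.769 -1.658 -3.355
vertex -3.468 0.718 -3.293
endloop
endfacet

endsolid


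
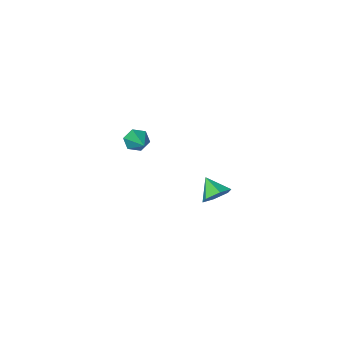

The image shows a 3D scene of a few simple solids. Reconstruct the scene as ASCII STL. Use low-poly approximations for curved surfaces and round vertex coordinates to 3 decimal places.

solid 
facet normal -0.280 -0.837 -0.471
outer loop
vertex -1.347 -3.746 -3.882
vertex -1.902 -3.79 -3.474
vertex -1.938 -3.443 -4.069
endloop
endfacet
facet normal 0.495 0.553 -0.670
outer loop
vertex -1.347 -3.746 -3.882
vertex -1.938 -3.443 -4.069
vertex -1.338 -2.11 -2.526
endloop
endfacet
facet normal -0.280 -0.837 -0.471
outer loop
vertex -1.938 -3.443 -4.069
vertex -1.902 -3.79 -3.474
vertex -2.493 -3.487 -3.661
endloop
endfacet
facet normal -0.423 0.761 -0.493
outer loop
vertex -1.938 -3.443 -4.069
vertex -2.493 -3.487 -3.661
vertex -1.338 -2.11 -2.526
endloop
endfacet
facet normal -0.279 -0.836 -0.472
outer loop
vertex -2.493 -3.487 -3.661
vertex -1.902 -3.79 -3.474
vertex -2.456 -3.835 -3.066
endloop
endfacet
facet normal -0.839 0.446 0.313
outer loop
vertex -2.493 -3.487 -3.661
vertex -2.456 -3.835 -3.066
vertex -1.338 -2.11 -2.526
endloop
endfacet
facet normal -0.279 -0.836 -0.472
outer loop
vertex -2.456 -3.835 -3.066
vertex -1.902 -3.79 -3.474
vertex -1.865 -4.138 -2.879
endloop
endfacet
facet normal -0.336 -0.076 0.939
outer loop
vertex -2.456 -3.835 -3.066
vertex -1.865 -4.138 -2.879
vertex -1.338 -2.11 -2.526
endloop
endfacet
facet normal -0.281 -0.836 -0.471
outer loop
vertex -1.865 -4.138 -2.879
vertex -1.902 -3.79 -3.474
vertex -1.311 -4.094 -3.287
endloop
endfacet
facet normal 0.583 -0.284 0.761
outer loop
vertex -1.865 -4.138 -2.879
vertex -1.311 -4.094 -3.287
vertex -1.338 -2.11 -2.526
endloop
endfacet
facet normal -0.281 -0.836 -0.472
outer loop
vertex -1.311 -4.094 -3.287
vertex -1.902 -3.79 -3.474
vertex -1.347 -3.746 -3.882
endloop
endfacet
facet normal 0.999 0.030 -0.043
outer loop
vertex -1.311 -4.094 -3.287
vertex -1.347 -3.746 -3.882
vertex -1.338 -2.11 -2.526
endloop
endfacet
facet normal -0.015 0.815 -0.579
outer loop
vertex -1.182 3.62 -2.333
vertex -1.908 3.447 -2.558
vertex -1.791 3.895 -1.93
endloop
endfacet
facet normal 0.548 -0.011 0.836
outer loop
vertex -1.182 3.62 -2.333
vertex -1.791 3.895 -1.93
vertex -1.892 2.493 -1.882
endloop
endfacet
facet normal -0.014 0.815 -0.579
outer loop
vertex -1.791 3.895 -1.93
vertex -1.908 3.447 -2.558
vertex -2.517 3.722 -2.156
endloop
endfacet
facet normal -0.309 0.055 0.950
outer loop
vertex -1.791 3.895 -1.93
vertex -2.517 3.722 -2.156
vertex -1.892 2.493 -1.882
endloop
endfacet
facet normal -0.013 0.816 -0.578
outer loop
vertex -2.517 3.722 -2.156
vertex -1.908 3.447 -2.558
vertex -2.635 3.275 -2.784
endloop
endfacet
facet normal -0.849 -0.342 0.403
outer loop
vertex -2.517 3.722 -2.156
vertex -2.635 3.275 -2.784
vertex -1.892 2.493 -1.882
endloop
endfacet
facet normal -0.013 0.816 -0.578
outer loop
vertex -2.635 3.275 -2.784
vertex -1.908 3.447 -2.558
vertex -2.026 3.0 -3.186
endloop
endfacet
facet normal -0.534 -0.805 -0.258
outer loop
vertex -2.635 3.275 -2.784
vertex -2.026 3.0 -3.186
vertex -1.892 2.493 -1.882
endloop
endfacet
facet normal -0.014 0.816 -0.578
outer loop
vertex -2.026 3.0 -3.186
vertex -1.908 3.447 -2.558
vertex -1.3 3.172 -2.961
endloop
endfacet
facet normal 0.322 -0.871 -0.372
outer loop
vertex -2.026 3.0 -3.186
vertex -1.3 3.172 -2.961
vertex -1.892 2.493 -1.882
endloop
endfacet
facet normal -0.015 0.815 -0.579
outer loop
vertex -1.3 3.172 -2.961
vertex -1.908 3.447 -2.558
vertex -1.182 3.62 -2.333
endloop
endfacet
facet normal 0.863 -0.473 0.176
outer loop
vertex -1.3 3.172 -2.961
vertex -1.182 3.62 -2.333
vertex -1.892 2.493 -1.882
endloop
endfacet

endsolid


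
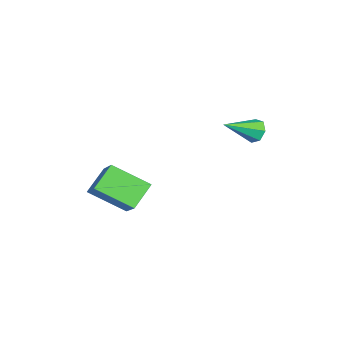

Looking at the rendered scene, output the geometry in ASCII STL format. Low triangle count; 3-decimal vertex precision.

solid 
facet normal -0.518 0.718 -0.464
outer loop
vertex -2.962 4.493 2.554
vertex -3.322 4.07 2.301
vertex -3.393 4.362 2.832
endloop
endfacet
facet normal 0.411 0.394 0.822
outer loop
vertex -2.962 4.493 2.554
vertex -3.393 4.362 2.832
vertex -2.458 2.87 3.079
endloop
endfacet
facet normal -0.517 0.719 -0.464
outer loop
vertex -3.393 4.362 2.832
vertex -3.322 4.07 2.301
vertex -3.771 4.011 2.71
endloop
endfacet
facet normal -0.288 -0.022 0.957
outer loop
vertex -3.393 4.362 2.832
vertex -3.771 4.011 2.71
vertex -2.458 2.87 3.079
endloop
endfacet
facet normal -0.519 0.717 -0.466
outer loop
vertex -3.771 4.011 2.71
vertex -3.322 4.07 2.301
vertex -3.81 3.704 2.281
endloop
endfacet
facet normal -0.648 -0.590 0.481
outer loop
vertex -3.771 4.011 2.71
vertex -3.81 3.704 2.281
vertex -2.458 2.87 3.079
endloop
endfacet
facet normal -0.519 0.717 -0.465
outer loop
vertex -3.81 3.704 2.281
vertex -3.322 4.07 2.301
vertex -3.482 3.673 1.867
endloop
endfacet
facet normal -0.398 -0.883 -0.249
outer loop
vertex -3.81 3.704 2.281
vertex -3.482 3.673 1.867
vertex -2.458 2.87 3.079
endloop
endfacet
facet normal -0.517 0.718 -0.466
outer loop
vertex -3.482 3.673 1.867
vertex -3.322 4.07 2.301
vertex -3.033 3.94 1.78
endloop
endfacet
facet normal 0.272 -0.680 -0.681
outer loop
vertex -3.482 3.673 1.867
vertex -3.033 3.94 1.78
vertex -2.458 2.87 3.079
endloop
endfacet
facet normal -0.517 0.718 -0.466
outer loop
vertex -3.033 3.94 1.78
vertex -3.322 4.07 2.301
vertex -2.802 4.305 2.086
endloop
endfacet
facet normal 0.861 -0.133 -0.491
outer loop
vertex -3.033 3.94 1.78
vertex -2.802 4.305 2.086
vertex -2.458 2.87 3.079
endloop
endfacet
facet normal -0.517 0.718 -0.465
outer loop
vertex -2.802 4.305 2.086
vertex -3.322 4.07 2.301
vertex -2.962 4.493 2.554
endloop
endfacet
facet normal 0.922 0.344 0.177
outer loop
vertex -2.802 4.305 2.086
vertex -2.962 4.493 2.554
vertex -2.458 2.87 3.079
endloop
endfacet
facet normal -0.714 -0.320 -0.623
outer loop
vertex 0.324 -2.103 0.434
vertex -0.598 -1.599 1.232
vertex 0.405 -0.526 -0.47
endloop
endfacet
facet normal 0.699 -0.382 -0.604
outer loop
vertex 1.618 0.019 0.588
vertex 0.324 -2.103 0.434
vertex 0.405 -0.526 -0.47
endloop
endfacet
facet normal -0.714 -0.321 -0.623
outer loop
vertex 0.405 -0.526 -0.47
vertex -0.598 -1.599 1.232
vertex -0.518 -0.022 0.328
endloop
endfacet
facet normal 0.044 0.867 -0.497
outer loop
vertex -0.518 -0.022 0.328
vertex 1.618 0.019 0.588
vertex 0.405 -0.526 -0.47
endloop
endfacet
facet normal -0.044 -0.867 0.497
outer loop
vertex 0.324 -2.103 0.434
vertex 0.615 -1.054 2.29
vertex -0.598 -1.599 1.232
endloop
endfacet
facet normal 0.699 -0.382 -0.605
outer loop
vertex 1.538 -1.558 1.492
vertex 0.324 -2.103 0.434
vertex 1.618 0.019 0.588
endloop
endfacet
facet normal -0.044 -0.867 0.497
outer loop
vertex 1.538 -1.558 1.492
vertex 0.615 -1.054 2.29
vertex 0.324 -2.103 0.434
endloop
endfacet
facet normal -0.699 0.382 0.605
outer loop
vertex -0.598 -1.599 1.232
vertex 0.615 -1.054 2.29
vertex -0.518 -0.022 0.328
endloop
endfacet
facet normal 0.044 0.867 -0.497
outer loop
vertex 0.696 0.523 1.386
vertex 1.618 0.019 0.588
vertex -0.518 -0.022 0.328
endloop
endfacet
facet normal -0.699 0.382 0.605
outer loop
vertex -0.518 -0.022 0.328
vertex 0.615 -1.054 2.29
vertex 0.696 0.523 1.386
endloop
endfacet
facet normal 0.714 0.321 0.622
outer loop
vertex 0.696 0.523 1.386
vertex 1.538 -1.558 1.492
vertex 1.618 0.019 0.588
endloop
endfacet
facet normal 0.714 0.320 0.623
outer loop
vertex 0.615 -1.054 2.29
vertex 1.538 -1.558 1.492
vertex 0.696 0.523 1.386
endloop
endfacet

endsolid


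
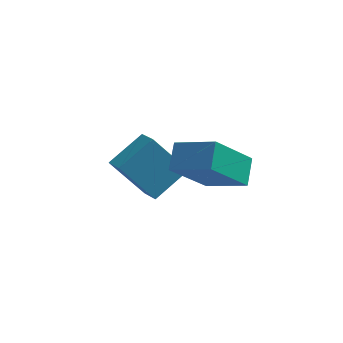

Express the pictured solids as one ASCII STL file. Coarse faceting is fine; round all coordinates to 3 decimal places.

solid 
facet normal -0.886 0.285 -0.367
outer loop
vertex 0.078 -4.522 3.001
vertex 0.09 -3.765 3.559
vertex 0.946 -3.548 1.662
endloop
endfacet
facet normal -0.013 -0.805 -0.594
outer loop
vertex 2.15 -3.935 2.161
vertex 0.078 -4.522 3.001
vertex 0.946 -3.548 1.662
endloop
endfacet
facet normal -0.886 0.285 -0.367
outer loop
vertex 0.946 -3.548 1.662
vertex 0.09 -3.765 3.559
vertex 0.958 -2.791 2.22
endloop
endfacet
facet normal 0.464 0.521 -0.716
outer loop
vertex 0.958 -2.791 2.22
vertex 2.15 -3.935 2.161
vertex 0.946 -3.548 1.662
endloop
endfacet
facet normal -0.464 -0.521 0.716
outer loop
vertex 0.078 -4.522 3.001
vertex 1.294 -4.152 4.058
vertex 0.09 -3.765 3.559
endloop
endfacet
facet normal -0.013 -0.805 -0.594
outer loop
vertex 1.282 -4.909 3.5
vertex 0.078 -4.522 3.001
vertex 2.15 -3.935 2.161
endloop
endfacet
facet normal -0.464 -0.521 0.716
outer loop
vertex 1.282 -4.909 3.5
vertex 1.294 -4.152 4.058
vertex 0.078 -4.522 3.001
endloop
endfacet
facet normal 0.013 0.805 0.594
outer loop
vertex 0.09 -3.765 3.559
vertex 1.294 -4.152 4.058
vertex 0.958 -2.791 2.22
endloop
endfacet
facet normal 0.464 0.521 -0.716
outer loop
vertex 2.162 -3.178 2.719
vertex 2.15 -3.935 2.161
vertex 0.958 -2.791 2.22
endloop
endfacet
facet normal 0.013 0.805 0.594
outer loop
vertex 0.958 -2.791 2.22
vertex 1.294 -4.152 4.058
vertex 2.162 -3.178 2.719
endloop
endfacet
facet normal 0.886 -0.285 0.367
outer loop
vertex 2.162 -3.178 2.719
vertex 1.282 -4.909 3.5
vertex 2.15 -3.935 2.161
endloop
endfacet
facet normal 0.886 -0.285 0.367
outer loop
vertex 1.294 -4.152 4.058
vertex 1.282 -4.909 3.5
vertex 2.162 -3.178 2.719
endloop
endfacet
facet normal -0.527 0.763 -0.374
outer loop
vertex -1.424 -0.629 1.345
vertex -0.387 -0.553 0.039
vertex -2.242 -1.539 0.643
endloop
endfacet
facet normal -0.621 -0.046 0.783
outer loop
vertex -1.793 -2.187 0.961
vertex -1.424 -0.629 1.345
vertex -2.242 -1.539 0.643
endloop
endfacet
facet normal -0.527 0.763 -0.375
outer loop
vertex -2.242 -1.539 0.643
vertex -0.387 -0.553 0.039
vertex -1.204 -1.463 -0.663
endloop
endfacet
facet normal -0.579 -0.646 -0.498
outer loop
vertex -1.204 -1.463 -0.663
vertex -1.793 -2.187 0.961
vertex -2.242 -1.539 0.643
endloop
endfacet
facet normal 0.579 0.646 0.498
outer loop
vertex -1.424 -0.629 1.345
vertex 0.062 -1.201 0.357
vertex -0.387 -0.553 0.039
endloop
endfacet
facet normal -0.621 -0.046 0.782
outer loop
vertex -0.976 -1.277 1.663
vertex -1.424 -0.629 1.345
vertex -1.793 -2.187 0.961
endloop
endfacet
facet normal 0.579 0.645 0.498
outer loop
vertex -0.976 -1.277 1.663
vertex 0.062 -1.201 0.357
vertex -1.424 -0.629 1.345
endloop
endfacet
facet normal 0.621 0.046 -0.783
outer loop
vertex -0.387 -0.553 0.039
vertex 0.062 -1.201 0.357
vertex -1.204 -1.463 -0.663
endloop
endfacet
facet normal -0.580 -0.645 -0.498
outer loop
vertex -0.756 -2.111 -0.345
vertex -1.793 -2.187 0.961
vertex -1.204 -1.463 -0.663
endloop
endfacet
facet normal 0.621 0.045 -0.782
outer loop
vertex -1.204 -1.463 -0.663
vertex 0.062 -1.201 0.357
vertex -0.756 -2.111 -0.345
endloop
endfacet
facet normal 0.528 -0.763 0.375
outer loop
vertex -0.756 -2.111 -0.345
vertex -0.976 -1.277 1.663
vertex -1.793 -2.187 0.961
endloop
endfacet
facet normal 0.527 -0.763 0.375
outer loop
vertex 0.062 -1.201 0.357
vertex -0.976 -1.277 1.663
vertex -0.756 -2.111 -0.345
endloop
endfacet

endsolid


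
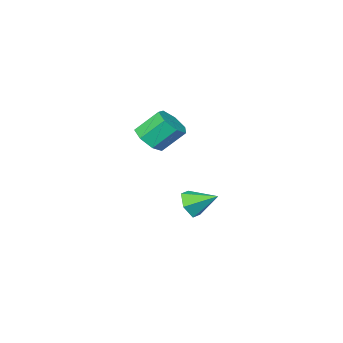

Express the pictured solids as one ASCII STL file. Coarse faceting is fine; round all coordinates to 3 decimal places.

solid 
facet normal 0.530 -0.711 -0.462
outer loop
vertex 1.546 0.243 -2.802
vertex 1.024 0.433 -3.693
vertex 1.91 0.956 -3.481
endloop
endfacet
facet normal 0.450 0.485 0.750
outer loop
vertex 1.546 0.243 -2.802
vertex 1.91 0.956 -3.481
vertex 0.076 1.707 -2.867
endloop
endfacet
facet normal 0.530 -0.711 -0.461
outer loop
vertex 1.91 0.956 -3.481
vertex 1.024 0.433 -3.693
vertex 1.389 1.146 -4.373
endloop
endfacet
facet normal 0.373 0.928 -0.020
outer loop
vertex 1.91 0.956 -3.481
vertex 1.389 1.146 -4.373
vertex 0.076 1.707 -2.867
endloop
endfacet
facet normal 0.530 -0.712 -0.462
outer loop
vertex 1.389 1.146 -4.373
vertex 1.024 0.433 -3.693
vertex 0.503 0.624 -4.585
endloop
endfacet
facet normal -0.316 0.765 -0.561
outer loop
vertex 1.389 1.146 -4.373
vertex 0.503 0.624 -4.585
vertex 0.076 1.707 -2.867
endloop
endfacet
facet normal 0.530 -0.711 -0.462
outer loop
vertex 0.503 0.624 -4.585
vertex 1.024 0.433 -3.693
vertex 0.139 -0.089 -3.905
endloop
endfacet
facet normal -0.930 0.159 -0.331
outer loop
vertex 0.503 0.624 -4.585
vertex 0.139 -0.089 -3.905
vertex 0.076 1.707 -2.867
endloop
endfacet
facet normal 0.530 -0.711 -0.462
outer loop
vertex 0.139 -0.089 -3.905
vertex 1.024 0.433 -3.693
vertex 0.66 -0.279 -3.014
endloop
endfacet
facet normal -0.853 -0.283 0.438
outer loop
vertex 0.139 -0.089 -3.905
vertex 0.66 -0.279 -3.014
vertex 0.076 1.707 -2.867
endloop
endfacet
facet normal 0.530 -0.711 -0.462
outer loop
vertex 0.66 -0.279 -3.014
vertex 1.024 0.433 -3.693
vertex 1.546 0.243 -2.802
endloop
endfacet
facet normal -0.163 -0.120 0.979
outer loop
vertex 0.66 -0.279 -3.014
vertex 1.546 0.243 -2.802
vertex 0.076 1.707 -2.867
endloop
endfacet
facet normal 0.560 -0.414 -0.718
outer loop
vertex 5.343 1.767 2.871
vertex 4.478 1.317 2.456
vertex 4.899 2.265 2.237
endloop
endfacet
facet normal 0.674 0.732 0.103
outer loop
vertex 5.343 1.767 2.871
vertex 4.899 2.265 2.237
vertex 4.308 2.533 4.199
endloop
endfacet
facet normal 0.673 0.732 0.103
outer loop
vertex 4.308 2.533 4.199
vertex 4.899 2.265 2.237
vertex 3.863 3.031 3.565
endloop
endfacet
facet normal -0.559 0.414 0.718
outer loop
vertex 4.308 2.533 4.199
vertex 3.863 3.031 3.565
vertex 3.442 2.083 3.784
endloop
endfacet
facet normal 0.559 -0.414 -0.719
outer loop
vertex 4.899 2.265 2.237
vertex 4.478 1.317 2.456
vertex 4.137 2.049 1.769
endloop
endfacet
facet normal 0.042 0.879 -0.474
outer loop
vertex 4.899 2.265 2.237
vertex 4.137 2.049 1.769
vertex 3.863 3.031 3.565
endloop
endfacet
facet normal 0.042 0.879 -0.474
outer loop
vertex 3.863 3.031 3.565
vertex 4.137 2.049 1.769
vertex 3.102 2.815 3.097
endloop
endfacet
facet normal -0.559 0.414 0.718
outer loop
vertex 3.863 3.031 3.565
vertex 3.102 2.815 3.097
vertex 3.442 2.083 3.784
endloop
endfacet
facet normal 0.560 -0.413 -0.718
outer loop
vertex 4.137 2.049 1.769
vertex 4.478 1.317 2.456
vertex 3.632 1.281 1.817
endloop
endfacet
facet normal -0.621 0.365 -0.694
outer loop
vertex 4.137 2.049 1.769
vertex 3.632 1.281 1.817
vertex 3.102 2.815 3.097
endloop
endfacet
facet normal -0.621 0.364 -0.694
outer loop
vertex 3.102 2.815 3.097
vertex 3.632 1.281 1.817
vertex 2.597 2.047 3.146
endloop
endfacet
facet normal -0.560 0.414 0.718
outer loop
vertex 3.102 2.815 3.097
vertex 2.597 2.047 3.146
vertex 3.442 2.083 3.784
endloop
endfacet
facet normal 0.560 -0.414 -0.718
outer loop
vertex 3.632 1.281 1.817
vertex 4.478 1.317 2.456
vertex 3.764 0.541 2.347
endloop
endfacet
facet normal -0.816 -0.425 -0.391
outer loop
vertex 3.632 1.281 1.817
vertex 3.764 0.541 2.347
vertex 2.597 2.047 3.146
endloop
endfacet
facet normal -0.816 -0.425 -0.391
outer loop
vertex 2.597 2.047 3.146
vertex 3.764 0.541 2.347
vertex 2.729 1.307 3.675
endloop
endfacet
facet normal -0.560 0.413 0.718
outer loop
vertex 2.597 2.047 3.146
vertex 2.729 1.307 3.675
vertex 3.442 2.083 3.784
endloop
endfacet
facet normal 0.560 -0.414 -0.718
outer loop
vertex 3.764 0.541 2.347
vertex 4.478 1.317 2.456
vertex 4.433 0.385 2.959
endloop
endfacet
facet normal -0.397 -0.894 0.206
outer loop
vertex 3.764 0.541 2.347
vertex 4.433 0.385 2.959
vertex 2.729 1.307 3.675
endloop
endfacet
facet normal -0.397 -0.894 0.206
outer loop
vertex 2.729 1.307 3.675
vertex 4.433 0.385 2.959
vertex 3.398 1.151 4.287
endloop
endfacet
facet normal -0.560 0.414 0.718
outer loop
vertex 2.729 1.307 3.675
vertex 3.398 1.151 4.287
vertex 3.442 2.083 3.784
endloop
endfacet
facet normal 0.560 -0.414 -0.718
outer loop
vertex 4.433 0.385 2.959
vertex 4.478 1.317 2.456
vertex 5.136 0.931 3.192
endloop
endfacet
facet normal 0.321 -0.690 0.648
outer loop
vertex 4.433 0.385 2.959
vertex 5.136 0.931 3.192
vertex 3.398 1.151 4.287
endloop
endfacet
facet normal 0.321 -0.690 0.649
outer loop
vertex 3.398 1.151 4.287
vertex 5.136 0.931 3.192
vertex 4.1 1.697 4.52
endloop
endfacet
facet normal -0.560 0.414 0.718
outer loop
vertex 3.398 1.151 4.287
vertex 4.1 1.697 4.52
vertex 3.442 2.083 3.784
endloop
endfacet
facet normal 0.560 -0.414 -0.718
outer loop
vertex 5.136 0.931 3.192
vertex 4.478 1.317 2.456
vertex 5.343 1.767 2.871
endloop
endfacet
facet normal 0.797 0.034 0.603
outer loop
vertex 5.136 0.931 3.192
vertex 5.343 1.767 2.871
vertex 4.1 1.697 4.52
endloop
endfacet
facet normal 0.797 0.033 0.602
outer loop
vertex 4.1 1.697 4.52
vertex 5.343 1.767 2.871
vertex 4.308 2.533 4.199
endloop
endfacet
facet normal -0.559 0.415 0.718
outer loop
vertex 4.1 1.697 4.52
vertex 4.308 2.533 4.199
vertex 3.442 2.083 3.784
endloop
endfacet

endsolid


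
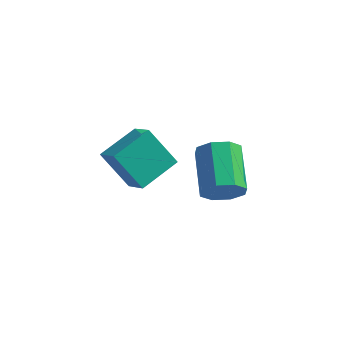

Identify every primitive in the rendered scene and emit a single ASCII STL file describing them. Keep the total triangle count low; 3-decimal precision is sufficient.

solid 
facet normal -0.626 0.003 0.780
outer loop
vertex -0.286 0.177 2.841
vertex 0.449 1.806 3.424
vertex -1.21 0.861 2.096
endloop
endfacet
facet normal -0.391 -0.866 -0.310
outer loop
vertex 0.011 0.854 0.576
vertex -0.286 0.177 2.841
vertex -1.21 0.861 2.096
endloop
endfacet
facet normal -0.626 0.003 0.780
outer loop
vertex -1.21 0.861 2.096
vertex 0.449 1.806 3.424
vertex -0.475 2.49 2.679
endloop
endfacet
facet normal -0.674 0.499 -0.544
outer loop
vertex -0.475 2.49 2.679
vertex 0.011 0.854 0.576
vertex -1.21 0.861 2.096
endloop
endfacet
facet normal 0.674 -0.499 0.544
outer loop
vertex -0.286 0.177 2.841
vertex 1.67 1.799 1.904
vertex 0.449 1.806 3.424
endloop
endfacet
facet normal -0.391 -0.866 -0.310
outer loop
vertex 0.935 0.17 1.321
vertex -0.286 0.177 2.841
vertex 0.011 0.854 0.576
endloop
endfacet
facet normal 0.674 -0.499 0.544
outer loop
vertex 0.935 0.17 1.321
vertex 1.67 1.799 1.904
vertex -0.286 0.177 2.841
endloop
endfacet
facet normal 0.391 0.866 0.310
outer loop
vertex 0.449 1.806 3.424
vertex 1.67 1.799 1.904
vertex -0.475 2.49 2.679
endloop
endfacet
facet normal -0.674 0.499 -0.544
outer loop
vertex 0.746 2.483 1.159
vertex 0.011 0.854 0.576
vertex -0.475 2.49 2.679
endloop
endfacet
facet normal 0.391 0.866 0.310
outer loop
vertex -0.475 2.49 2.679
vertex 1.67 1.799 1.904
vertex 0.746 2.483 1.159
endloop
endfacet
facet normal 0.626 -0.003 -0.780
outer loop
vertex 0.746 2.483 1.159
vertex 0.935 0.17 1.321
vertex 0.011 0.854 0.576
endloop
endfacet
facet normal 0.626 -0.003 -0.780
outer loop
vertex 1.67 1.799 1.904
vertex 0.935 0.17 1.321
vertex 0.746 2.483 1.159
endloop
endfacet
facet normal 0.439 -0.781 -0.445
outer loop
vertex 4.888 -0.212 3.261
vertex 4.372 -0.075 2.511
vertex 5.194 0.223 2.799
endloop
endfacet
facet normal 0.787 0.094 0.610
outer loop
vertex 4.888 -0.212 3.261
vertex 5.194 0.223 2.799
vertex 3.964 1.437 4.198
endloop
endfacet
facet normal 0.787 0.094 0.610
outer loop
vertex 3.964 1.437 4.198
vertex 5.194 0.223 2.799
vertex 4.27 1.872 3.736
endloop
endfacet
facet normal -0.438 0.781 0.445
outer loop
vertex 3.964 1.437 4.198
vertex 4.27 1.872 3.736
vertex 3.448 1.575 3.449
endloop
endfacet
facet normal 0.439 -0.781 -0.444
outer loop
vertex 5.194 0.223 2.799
vertex 4.372 -0.075 2.511
vertex 5.019 0.483 2.168
endloop
endfacet
facet normal 0.864 0.503 -0.033
outer loop
vertex 5.194 0.223 2.799
vertex 5.019 0.483 2.168
vertex 4.27 1.872 3.736
endloop
endfacet
facet normal 0.864 0.503 -0.033
outer loop
vertex 4.27 1.872 3.736
vertex 5.019 0.483 2.168
vertex 4.095 2.132 3.106
endloop
endfacet
facet normal -0.438 0.782 0.444
outer loop
vertex 4.27 1.872 3.736
vertex 4.095 2.132 3.106
vertex 3.448 1.575 3.449
endloop
endfacet
facet normal 0.438 -0.781 -0.445
outer loop
vertex 5.019 0.483 2.168
vertex 4.372 -0.075 2.511
vertex 4.465 0.417 1.739
endloop
endfacet
facet normal 0.435 0.617 -0.656
outer loop
vertex 5.019 0.483 2.168
vertex 4.465 0.417 1.739
vertex 4.095 2.132 3.106
endloop
endfacet
facet normal 0.436 0.617 -0.656
outer loop
vertex 4.095 2.132 3.106
vertex 4.465 0.417 1.739
vertex 3.541 2.066 2.676
endloop
endfacet
facet normal -0.438 0.782 0.444
outer loop
vertex 4.095 2.132 3.106
vertex 3.541 2.066 2.676
vertex 3.448 1.575 3.449
endloop
endfacet
facet normal 0.437 -0.781 -0.445
outer loop
vertex 4.465 0.417 1.739
vertex 4.372 -0.075 2.511
vertex 3.856 0.063 1.762
endloop
endfacet
facet normal -0.249 0.369 -0.895
outer loop
vertex 4.465 0.417 1.739
vertex 3.856 0.063 1.762
vertex 3.541 2.066 2.676
endloop
endfacet
facet normal -0.249 0.369 -0.895
outer loop
vertex 3.541 2.066 2.676
vertex 3.856 0.063 1.762
vertex 2.932 1.712 2.699
endloop
endfacet
facet normal -0.438 0.782 0.444
outer loop
vertex 3.541 2.066 2.676
vertex 2.932 1.712 2.699
vertex 3.448 1.575 3.449
endloop
endfacet
facet normal 0.438 -0.781 -0.445
outer loop
vertex 3.856 0.063 1.762
vertex 4.372 -0.075 2.511
vertex 3.55 -0.372 2.224
endloop
endfacet
facet normal -0.787 -0.094 -0.610
outer loop
vertex 3.856 0.063 1.762
vertex 3.55 -0.372 2.224
vertex 2.932 1.712 2.699
endloop
endfacet
facet normal -0.787 -0.094 -0.610
outer loop
vertex 2.932 1.712 2.699
vertex 3.55 -0.372 2.224
vertex 2.626 1.277 3.161
endloop
endfacet
facet normal -0.439 0.781 0.445
outer loop
vertex 2.932 1.712 2.699
vertex 2.626 1.277 3.161
vertex 3.448 1.575 3.449
endloop
endfacet
facet normal 0.438 -0.782 -0.444
outer loop
vertex 3.55 -0.372 2.224
vertex 4.372 -0.075 2.511
vertex 3.725 -0.632 2.854
endloop
endfacet
facet normal -0.864 -0.503 0.033
outer loop
vertex 3.55 -0.372 2.224
vertex 3.725 -0.632 2.854
vertex 2.626 1.277 3.161
endloop
endfacet
facet normal -0.864 -0.503 0.033
outer loop
vertex 2.626 1.277 3.161
vertex 3.725 -0.632 2.854
vertex 2.801 1.017 3.792
endloop
endfacet
facet normal -0.439 0.781 0.444
outer loop
vertex 2.626 1.277 3.161
vertex 2.801 1.017 3.792
vertex 3.448 1.575 3.449
endloop
endfacet
facet normal 0.438 -0.782 -0.444
outer loop
vertex 3.725 -0.632 2.854
vertex 4.372 -0.075 2.511
vertex 4.279 -0.566 3.284
endloop
endfacet
facet normal -0.435 -0.617 0.656
outer loop
vertex 3.725 -0.632 2.854
vertex 4.279 -0.566 3.284
vertex 2.801 1.017 3.792
endloop
endfacet
facet normal -0.435 -0.617 0.656
outer loop
vertex 2.801 1.017 3.792
vertex 4.279 -0.566 3.284
vertex 3.355 1.083 4.221
endloop
endfacet
facet normal -0.438 0.781 0.445
outer loop
vertex 2.801 1.017 3.792
vertex 3.355 1.083 4.221
vertex 3.448 1.575 3.449
endloop
endfacet
facet normal 0.438 -0.782 -0.444
outer loop
vertex 4.279 -0.566 3.284
vertex 4.372 -0.075 2.511
vertex 4.888 -0.212 3.261
endloop
endfacet
facet normal 0.249 -0.369 0.895
outer loop
vertex 4.279 -0.566 3.284
vertex 4.888 -0.212 3.261
vertex 3.355 1.083 4.221
endloop
endfacet
facet normal 0.249 -0.369 0.895
outer loop
vertex 3.355 1.083 4.221
vertex 4.888 -0.212 3.261
vertex 3.964 1.437 4.198
endloop
endfacet
facet normal -0.437 0.781 0.445
outer loop
vertex 3.355 1.083 4.221
vertex 3.964 1.437 4.198
vertex 3.448 1.575 3.449
endloop
endfacet

endsolid


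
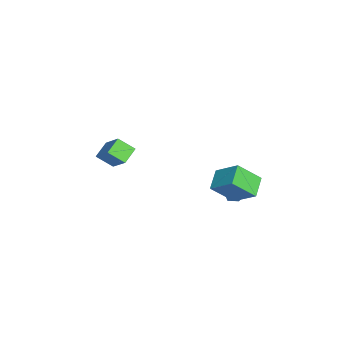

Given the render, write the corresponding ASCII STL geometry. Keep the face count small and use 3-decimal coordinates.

solid 
facet normal 0.337 0.693 0.637
outer loop
vertex 1.335 4.107 -2.085
vertex 0.875 3.915 -1.633
vertex 1.482 3.625 -1.639
endloop
endfacet
facet normal 0.861 0.461 0.215
outer loop
vertex 1.335 4.107 -2.085
vertex 1.482 3.625 -1.639
vertex 1.676 3.561 -2.28
endloop
endfacet
facet normal 0.669 0.583 -0.462
outer loop
vertex 1.335 4.107 -2.085
vertex 1.676 3.561 -2.28
vertex 1.189 3.81 -2.671
endloop
endfacet
facet normal 0.024 0.889 -0.457
outer loop
vertex 1.335 4.107 -2.085
vertex 1.189 3.81 -2.671
vertex 0.694 4.029 -2.271
endloop
endfacet
facet normal -0.181 0.958 0.223
outer loop
vertex 1.335 4.107 -2.085
vertex 0.694 4.029 -2.271
vertex 0.875 3.915 -1.633
endloop
endfacet
facet normal 0.921 -0.245 0.303
outer loop
vertex 1.676 3.561 -2.28
vertex 1.482 3.625 -1.639
vertex 1.426 3.031 -1.949
endloop
endfacet
facet normal 0.072 0.131 0.989
outer loop
vertex 1.482 3.625 -1.639
vertex 0.875 3.915 -1.633
vertex 0.931 3.25 -1.549
endloop
endfacet
facet normal -0.766 0.559 0.317
outer loop
vertex 0.875 3.915 -1.633
vertex 0.694 4.029 -2.271
vertex 0.444 3.499 -1.94
endloop
endfacet
facet normal -0.433 0.449 -0.782
outer loop
vertex 0.694 4.029 -2.271
vertex 1.189 3.81 -2.671
vertex 0.638 3.435 -2.581
endloop
endfacet
facet normal 0.610 -0.049 -0.791
outer loop
vertex 1.189 3.81 -2.671
vertex 1.676 3.561 -2.28
vertex 1.245 3.145 -2.587
endloop
endfacet
facet normal -0.024 -0.889 0.457
outer loop
vertex 0.785 2.953 -2.135
vertex 1.426 3.031 -1.949
vertex 0.931 3.25 -1.549
endloop
endfacet
facet normal -0.669 -0.583 0.462
outer loop
vertex 0.785 2.953 -2.135
vertex 0.931 3.25 -1.549
vertex 0.444 3.499 -1.94
endloop
endfacet
facet normal -0.861 -0.461 -0.215
outer loop
vertex 0.785 2.953 -2.135
vertex 0.444 3.499 -1.94
vertex 0.638 3.435 -2.581
endloop
endfacet
facet normal -0.337 -0.693 -0.637
outer loop
vertex 0.785 2.953 -2.135
vertex 0.638 3.435 -2.581
vertex 1.245 3.145 -2.587
endloop
endfacet
facet normal 0.181 -0.958 -0.223
outer loop
vertex 0.785 2.953 -2.135
vertex 1.245 3.145 -2.587
vertex 1.426 3.031 -1.949
endloop
endfacet
facet normal 0.433 -0.449 0.782
outer loop
vertex 0.931 3.25 -1.549
vertex 1.426 3.031 -1.949
vertex 1.482 3.625 -1.639
endloop
endfacet
facet normal -0.610 0.049 0.791
outer loop
vertex 0.444 3.499 -1.94
vertex 0.931 3.25 -1.549
vertex 0.875 3.915 -1.633
endloop
endfacet
facet normal -0.921 0.245 -0.303
outer loop
vertex 0.638 3.435 -2.581
vertex 0.444 3.499 -1.94
vertex 0.694 4.029 -2.271
endloop
endfacet
facet normal -0.072 -0.131 -0.989
outer loop
vertex 1.245 3.145 -2.587
vertex 0.638 3.435 -2.581
vertex 1.189 3.81 -2.671
endloop
endfacet
facet normal 0.766 -0.559 -0.317
outer loop
vertex 1.426 3.031 -1.949
vertex 1.245 3.145 -2.587
vertex 1.676 3.561 -2.28
endloop
endfacet
facet normal -0.874 0.226 0.431
outer loop
vertex 3.124 3.663 1.938
vertex 2.839 5.027 0.647
vertex 2.263 2.438 0.834
endloop
endfacet
facet normal 0.150 -0.718 0.680
outer loop
vertex 3.521 2.113 0.213
vertex 3.124 3.663 1.938
vertex 2.263 2.438 0.834
endloop
endfacet
facet normal -0.874 0.226 0.431
outer loop
vertex 2.263 2.438 0.834
vertex 2.839 5.027 0.647
vertex 1.978 3.803 -0.457
endloop
endfacet
facet normal -0.463 -0.658 -0.594
outer loop
vertex 1.978 3.803 -0.457
vertex 3.521 2.113 0.213
vertex 2.263 2.438 0.834
endloop
endfacet
facet normal 0.463 0.658 0.593
outer loop
vertex 3.124 3.663 1.938
vertex 4.097 4.702 0.026
vertex 2.839 5.027 0.647
endloop
endfacet
facet normal 0.149 -0.718 0.680
outer loop
vertex 4.382 3.337 1.317
vertex 3.124 3.663 1.938
vertex 3.521 2.113 0.213
endloop
endfacet
facet normal 0.463 0.658 0.593
outer loop
vertex 4.382 3.337 1.317
vertex 4.097 4.702 0.026
vertex 3.124 3.663 1.938
endloop
endfacet
facet normal -0.150 0.718 -0.679
outer loop
vertex 2.839 5.027 0.647
vertex 4.097 4.702 0.026
vertex 1.978 3.803 -0.457
endloop
endfacet
facet normal -0.463 -0.658 -0.593
outer loop
vertex 3.236 3.477 -1.078
vertex 3.521 2.113 0.213
vertex 1.978 3.803 -0.457
endloop
endfacet
facet normal -0.150 0.718 -0.680
outer loop
vertex 1.978 3.803 -0.457
vertex 4.097 4.702 0.026
vertex 3.236 3.477 -1.078
endloop
endfacet
facet normal 0.874 -0.226 -0.431
outer loop
vertex 3.236 3.477 -1.078
vertex 4.382 3.337 1.317
vertex 3.521 2.113 0.213
endloop
endfacet
facet normal 0.874 -0.225 -0.431
outer loop
vertex 4.097 4.702 0.026
vertex 4.382 3.337 1.317
vertex 3.236 3.477 -1.078
endloop
endfacet
facet normal -0.758 0.462 0.461
outer loop
vertex -3.885 -4.182 -1.25
vertex -2.614 -3.384 0.041
vertex -3.734 -3.14 -2.045
endloop
endfacet
facet normal -0.642 -0.404 -0.652
outer loop
vertex -2.786 -3.716 -2.621
vertex -3.885 -4.182 -1.25
vertex -3.734 -3.14 -2.045
endloop
endfacet
facet normal -0.758 0.462 0.461
outer loop
vertex -3.734 -3.14 -2.045
vertex -2.614 -3.384 0.041
vertex -2.462 -2.341 -0.754
endloop
endfacet
facet normal 0.114 0.790 -0.602
outer loop
vertex -2.462 -2.341 -0.754
vertex -2.786 -3.716 -2.621
vertex -3.734 -3.14 -2.045
endloop
endfacet
facet normal -0.115 -0.790 0.602
outer loop
vertex -3.885 -4.182 -1.25
vertex -1.666 -3.96 -0.535
vertex -2.614 -3.384 0.041
endloop
endfacet
facet normal -0.642 -0.403 -0.652
outer loop
vertex -2.938 -4.759 -1.826
vertex -3.885 -4.182 -1.25
vertex -2.786 -3.716 -2.621
endloop
endfacet
facet normal -0.115 -0.790 0.602
outer loop
vertex -2.938 -4.759 -1.826
vertex -1.666 -3.96 -0.535
vertex -3.885 -4.182 -1.25
endloop
endfacet
facet normal 0.642 0.404 0.652
outer loop
vertex -2.614 -3.384 0.041
vertex -1.666 -3.96 -0.535
vertex -2.462 -2.341 -0.754
endloop
endfacet
facet normal 0.115 0.790 -0.602
outer loop
vertex -1.515 -2.918 -1.33
vertex -2.786 -3.716 -2.621
vertex -2.462 -2.341 -0.754
endloop
endfacet
facet normal 0.642 0.404 0.651
outer loop
vertex -2.462 -2.341 -0.754
vertex -1.666 -3.96 -0.535
vertex -1.515 -2.918 -1.33
endloop
endfacet
facet normal 0.758 -0.462 -0.461
outer loop
vertex -1.515 -2.918 -1.33
vertex -2.938 -4.759 -1.826
vertex -2.786 -3.716 -2.621
endloop
endfacet
facet normal 0.758 -0.462 -0.461
outer loop
vertex -1.666 -3.96 -0.535
vertex -2.938 -4.759 -1.826
vertex -1.515 -2.918 -1.33
endloop
endfacet

endsolid
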